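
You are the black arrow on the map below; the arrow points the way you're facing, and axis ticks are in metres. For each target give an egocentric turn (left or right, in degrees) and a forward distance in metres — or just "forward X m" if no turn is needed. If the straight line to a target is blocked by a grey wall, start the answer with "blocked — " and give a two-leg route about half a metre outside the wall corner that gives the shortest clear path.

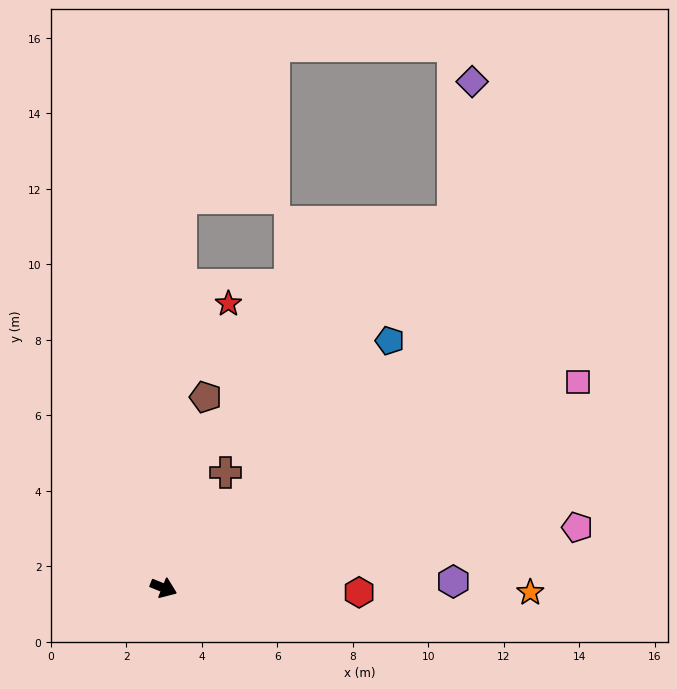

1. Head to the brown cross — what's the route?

turn left 84°, forward 3.5 m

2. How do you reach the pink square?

turn left 48°, forward 12.3 m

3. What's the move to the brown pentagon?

turn left 100°, forward 5.2 m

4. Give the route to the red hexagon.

turn left 21°, forward 5.2 m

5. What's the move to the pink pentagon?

turn left 30°, forward 11.1 m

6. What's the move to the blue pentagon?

turn left 70°, forward 8.9 m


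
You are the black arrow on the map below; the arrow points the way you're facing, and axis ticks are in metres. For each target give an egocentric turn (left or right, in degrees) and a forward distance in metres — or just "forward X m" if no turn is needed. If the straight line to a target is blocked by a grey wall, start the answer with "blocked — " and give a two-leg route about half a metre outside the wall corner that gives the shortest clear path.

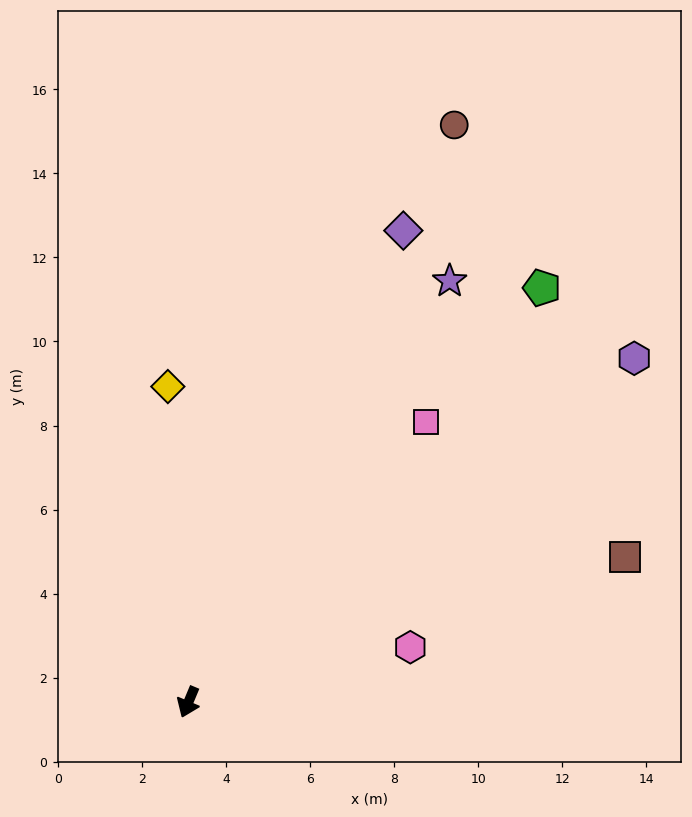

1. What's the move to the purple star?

turn left 171°, forward 11.8 m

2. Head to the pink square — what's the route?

turn left 162°, forward 8.7 m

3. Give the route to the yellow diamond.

turn right 154°, forward 7.5 m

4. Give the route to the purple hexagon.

turn left 150°, forward 13.4 m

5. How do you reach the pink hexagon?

turn left 127°, forward 5.4 m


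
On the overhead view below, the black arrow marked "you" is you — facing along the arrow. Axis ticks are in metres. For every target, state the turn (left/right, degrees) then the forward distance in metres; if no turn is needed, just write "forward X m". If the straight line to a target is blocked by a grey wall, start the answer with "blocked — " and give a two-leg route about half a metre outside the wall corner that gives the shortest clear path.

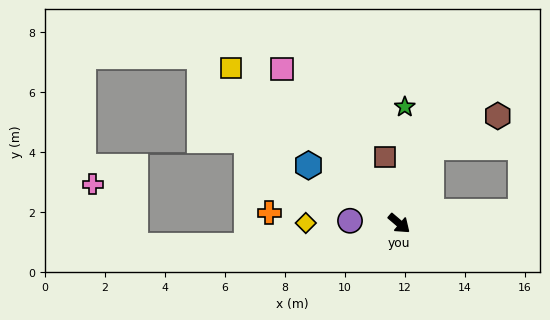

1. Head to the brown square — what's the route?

turn left 142°, forward 2.3 m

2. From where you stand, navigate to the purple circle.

turn right 143°, forward 1.6 m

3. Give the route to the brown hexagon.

blocked — turn left 108°, forward 2.7 m, then turn right 42°, forward 2.5 m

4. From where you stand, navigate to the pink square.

turn left 168°, forward 6.5 m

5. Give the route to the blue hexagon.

turn right 172°, forward 3.6 m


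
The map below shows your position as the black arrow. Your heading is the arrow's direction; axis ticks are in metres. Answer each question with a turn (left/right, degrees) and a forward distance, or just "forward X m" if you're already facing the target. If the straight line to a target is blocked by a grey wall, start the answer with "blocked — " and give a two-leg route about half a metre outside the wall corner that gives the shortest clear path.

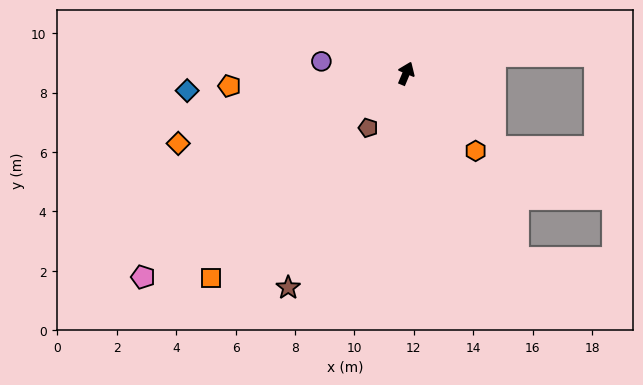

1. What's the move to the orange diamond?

turn left 130°, forward 8.0 m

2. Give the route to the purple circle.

turn left 105°, forward 2.9 m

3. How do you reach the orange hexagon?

turn right 115°, forward 3.5 m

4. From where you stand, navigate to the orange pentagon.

turn left 117°, forward 6.0 m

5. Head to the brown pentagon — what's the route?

turn left 168°, forward 2.2 m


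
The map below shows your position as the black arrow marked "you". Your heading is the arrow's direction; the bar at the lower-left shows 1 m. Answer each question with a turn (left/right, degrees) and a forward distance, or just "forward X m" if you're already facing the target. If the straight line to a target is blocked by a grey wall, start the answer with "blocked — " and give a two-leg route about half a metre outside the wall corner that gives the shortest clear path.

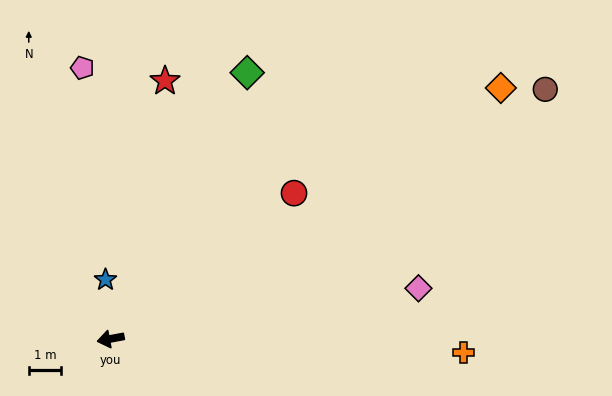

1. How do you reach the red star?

turn right 113°, forward 8.1 m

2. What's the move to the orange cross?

turn left 167°, forward 10.9 m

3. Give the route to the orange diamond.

turn right 158°, forward 14.3 m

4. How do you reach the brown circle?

turn right 161°, forward 15.5 m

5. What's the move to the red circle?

turn right 152°, forward 7.2 m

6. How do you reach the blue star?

turn right 96°, forward 1.8 m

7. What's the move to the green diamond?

turn right 128°, forward 9.2 m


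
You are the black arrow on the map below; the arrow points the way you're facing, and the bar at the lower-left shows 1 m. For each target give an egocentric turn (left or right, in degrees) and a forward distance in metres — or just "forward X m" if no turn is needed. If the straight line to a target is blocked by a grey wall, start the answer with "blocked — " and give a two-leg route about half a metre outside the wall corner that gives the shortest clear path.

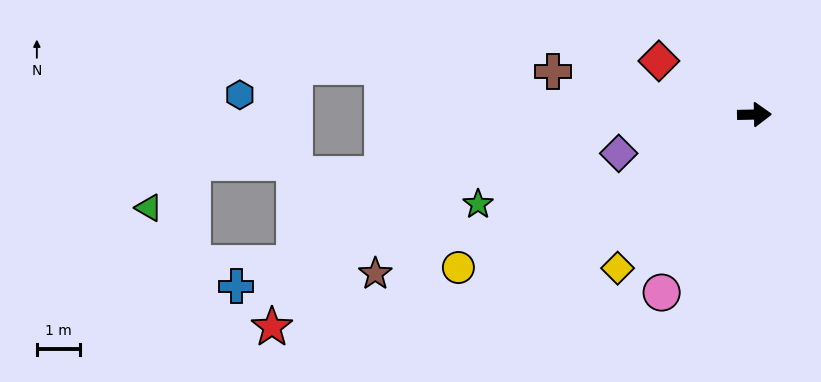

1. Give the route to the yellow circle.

turn right 154°, forward 7.8 m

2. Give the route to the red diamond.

turn left 150°, forward 2.6 m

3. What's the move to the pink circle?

turn right 119°, forward 4.7 m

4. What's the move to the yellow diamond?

turn right 133°, forward 4.8 m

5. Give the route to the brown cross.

turn left 167°, forward 4.8 m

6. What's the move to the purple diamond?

turn right 165°, forward 3.3 m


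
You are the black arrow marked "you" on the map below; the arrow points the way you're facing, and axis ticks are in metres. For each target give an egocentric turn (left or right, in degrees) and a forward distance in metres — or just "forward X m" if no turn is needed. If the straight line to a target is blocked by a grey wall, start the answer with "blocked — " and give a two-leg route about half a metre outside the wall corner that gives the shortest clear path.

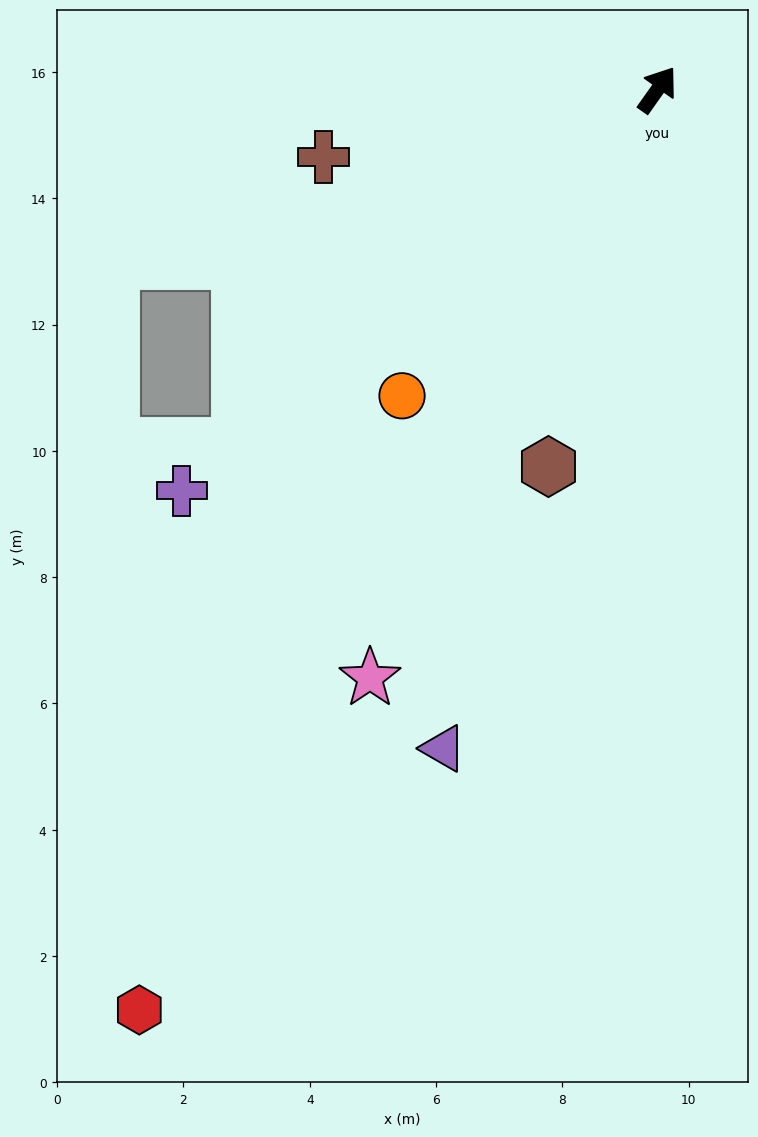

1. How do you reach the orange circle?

turn left 175°, forward 6.3 m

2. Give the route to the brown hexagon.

turn right 161°, forward 6.2 m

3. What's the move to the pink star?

turn right 171°, forward 10.4 m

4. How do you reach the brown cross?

turn left 137°, forward 5.4 m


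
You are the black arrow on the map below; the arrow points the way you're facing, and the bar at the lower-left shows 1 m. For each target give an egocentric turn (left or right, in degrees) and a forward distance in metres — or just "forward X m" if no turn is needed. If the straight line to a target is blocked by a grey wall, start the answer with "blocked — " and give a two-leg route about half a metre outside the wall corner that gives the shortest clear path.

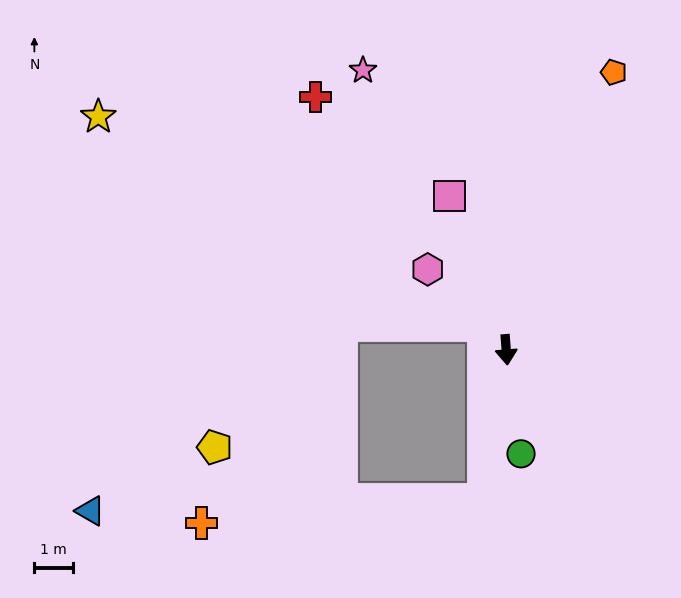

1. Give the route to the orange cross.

blocked — turn right 13°, forward 3.9 m, then turn right 77°, forward 7.3 m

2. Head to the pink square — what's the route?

turn right 164°, forward 4.2 m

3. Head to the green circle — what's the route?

turn left 4°, forward 2.7 m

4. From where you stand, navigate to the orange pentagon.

turn left 154°, forward 7.7 m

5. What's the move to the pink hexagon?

turn right 140°, forward 2.9 m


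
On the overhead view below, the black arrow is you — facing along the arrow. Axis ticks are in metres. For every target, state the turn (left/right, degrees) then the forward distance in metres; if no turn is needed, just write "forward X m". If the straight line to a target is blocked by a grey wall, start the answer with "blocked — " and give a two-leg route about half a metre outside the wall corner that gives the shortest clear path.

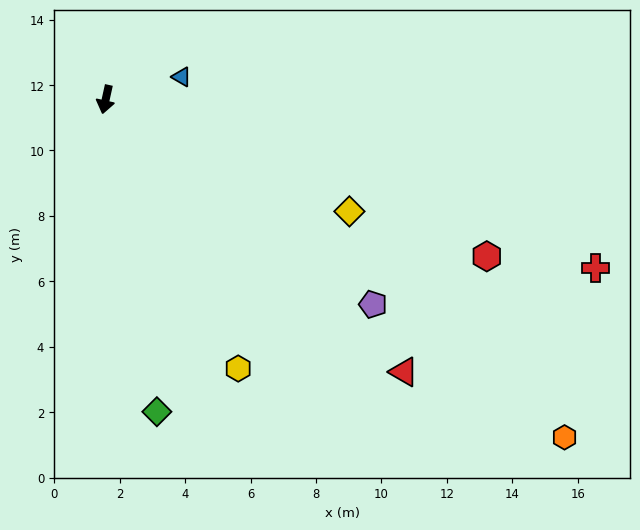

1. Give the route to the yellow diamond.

turn left 78°, forward 8.2 m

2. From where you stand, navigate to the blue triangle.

turn left 119°, forward 2.4 m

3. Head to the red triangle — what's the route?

turn left 60°, forward 12.3 m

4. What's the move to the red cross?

turn left 83°, forward 15.8 m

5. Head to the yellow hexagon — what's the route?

turn left 39°, forward 9.2 m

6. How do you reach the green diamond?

turn left 22°, forward 9.7 m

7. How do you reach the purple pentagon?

turn left 65°, forward 10.3 m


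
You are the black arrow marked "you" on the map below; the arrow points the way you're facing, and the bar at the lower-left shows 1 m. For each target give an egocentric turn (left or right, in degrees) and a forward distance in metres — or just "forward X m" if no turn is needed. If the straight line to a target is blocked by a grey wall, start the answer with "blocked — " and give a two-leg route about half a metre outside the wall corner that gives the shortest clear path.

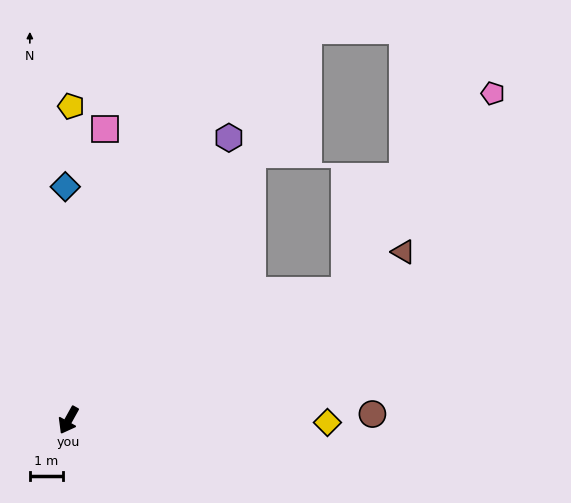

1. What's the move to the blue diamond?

turn right 150°, forward 7.1 m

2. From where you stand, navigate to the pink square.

turn right 158°, forward 8.9 m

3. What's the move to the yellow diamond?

turn left 119°, forward 7.9 m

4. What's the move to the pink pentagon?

blocked — turn left 144°, forward 9.2 m, then turn left 28°, forward 7.5 m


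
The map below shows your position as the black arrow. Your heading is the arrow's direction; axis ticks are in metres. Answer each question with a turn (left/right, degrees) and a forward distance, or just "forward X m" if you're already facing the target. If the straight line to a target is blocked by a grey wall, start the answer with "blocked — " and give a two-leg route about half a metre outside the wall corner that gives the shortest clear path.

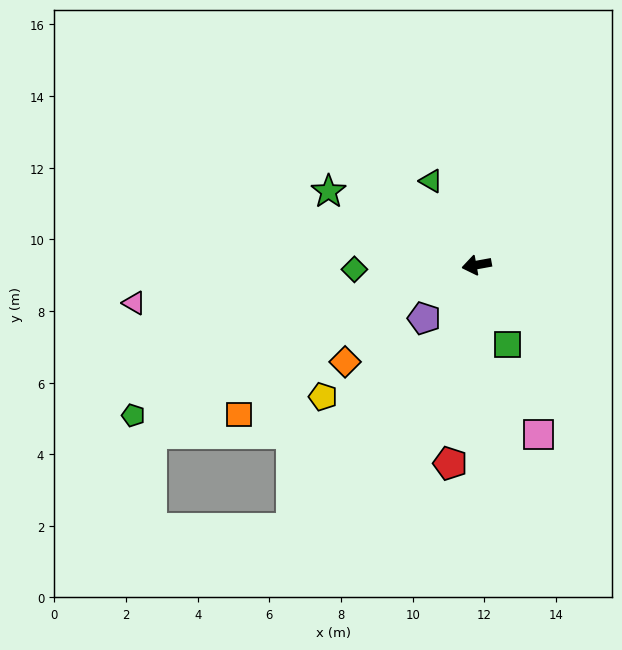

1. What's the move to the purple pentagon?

turn left 35°, forward 2.1 m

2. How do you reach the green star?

turn right 37°, forward 4.6 m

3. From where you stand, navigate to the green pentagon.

turn left 13°, forward 10.5 m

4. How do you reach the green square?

turn left 101°, forward 2.4 m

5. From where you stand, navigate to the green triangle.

turn right 72°, forward 2.7 m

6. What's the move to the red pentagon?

turn left 72°, forward 5.6 m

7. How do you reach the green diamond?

turn right 8°, forward 3.4 m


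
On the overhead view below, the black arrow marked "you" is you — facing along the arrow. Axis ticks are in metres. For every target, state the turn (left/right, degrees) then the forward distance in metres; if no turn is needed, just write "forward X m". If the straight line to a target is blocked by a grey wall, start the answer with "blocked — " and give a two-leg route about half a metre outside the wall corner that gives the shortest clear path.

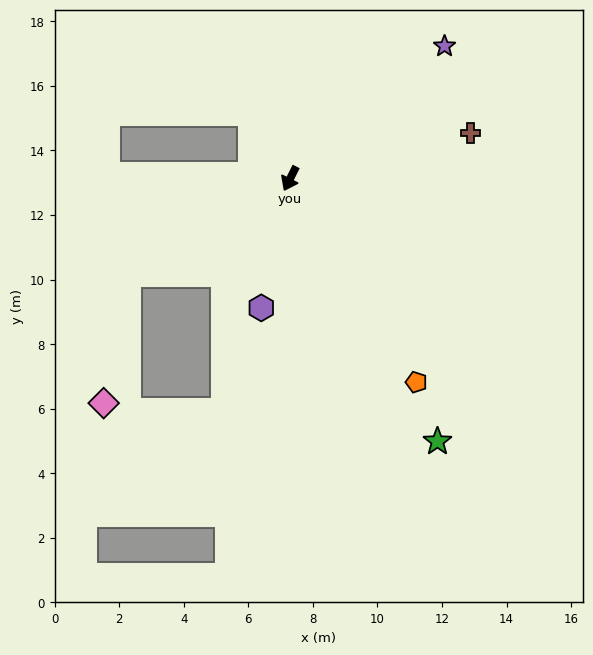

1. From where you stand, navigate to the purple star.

turn left 157°, forward 6.3 m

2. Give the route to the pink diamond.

blocked — turn right 33°, forward 5.8 m, then turn left 49°, forward 4.1 m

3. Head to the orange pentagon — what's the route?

turn left 58°, forward 7.4 m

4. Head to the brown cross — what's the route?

turn left 131°, forward 5.8 m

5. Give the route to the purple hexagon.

turn left 14°, forward 4.1 m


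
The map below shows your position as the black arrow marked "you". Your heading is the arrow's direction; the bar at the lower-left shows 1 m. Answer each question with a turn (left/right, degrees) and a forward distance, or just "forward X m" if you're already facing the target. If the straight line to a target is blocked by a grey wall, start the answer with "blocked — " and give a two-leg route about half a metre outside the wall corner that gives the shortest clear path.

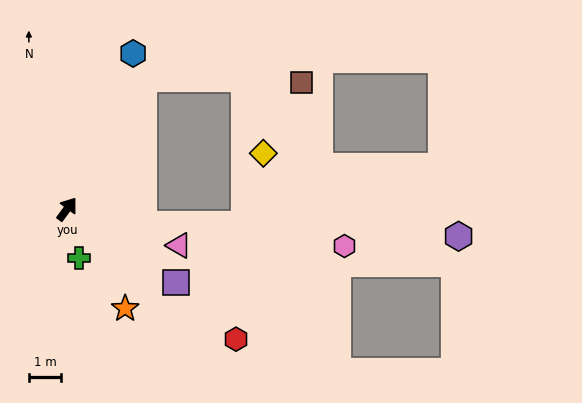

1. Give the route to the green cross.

turn right 130°, forward 1.6 m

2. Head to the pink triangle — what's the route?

turn right 72°, forward 3.6 m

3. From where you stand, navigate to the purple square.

turn right 87°, forward 4.0 m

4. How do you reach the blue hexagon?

turn left 13°, forward 5.2 m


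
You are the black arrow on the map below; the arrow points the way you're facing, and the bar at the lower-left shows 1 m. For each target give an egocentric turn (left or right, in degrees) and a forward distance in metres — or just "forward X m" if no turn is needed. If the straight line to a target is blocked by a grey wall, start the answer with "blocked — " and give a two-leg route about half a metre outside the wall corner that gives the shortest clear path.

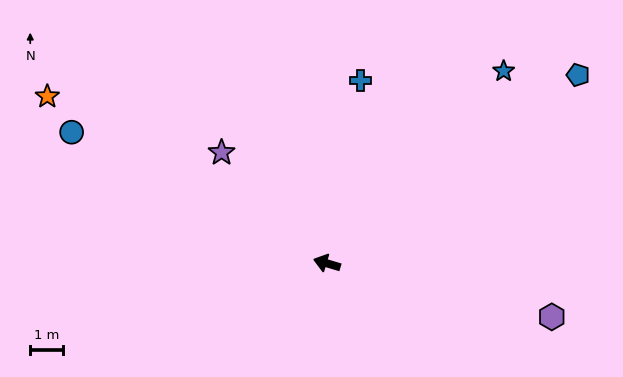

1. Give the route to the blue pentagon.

turn right 127°, forward 9.6 m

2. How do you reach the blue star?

turn right 116°, forward 8.0 m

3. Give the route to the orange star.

turn right 14°, forward 9.9 m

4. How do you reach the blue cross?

turn right 84°, forward 5.7 m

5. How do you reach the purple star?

turn right 30°, forward 4.7 m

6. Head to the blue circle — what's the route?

turn right 11°, forward 8.7 m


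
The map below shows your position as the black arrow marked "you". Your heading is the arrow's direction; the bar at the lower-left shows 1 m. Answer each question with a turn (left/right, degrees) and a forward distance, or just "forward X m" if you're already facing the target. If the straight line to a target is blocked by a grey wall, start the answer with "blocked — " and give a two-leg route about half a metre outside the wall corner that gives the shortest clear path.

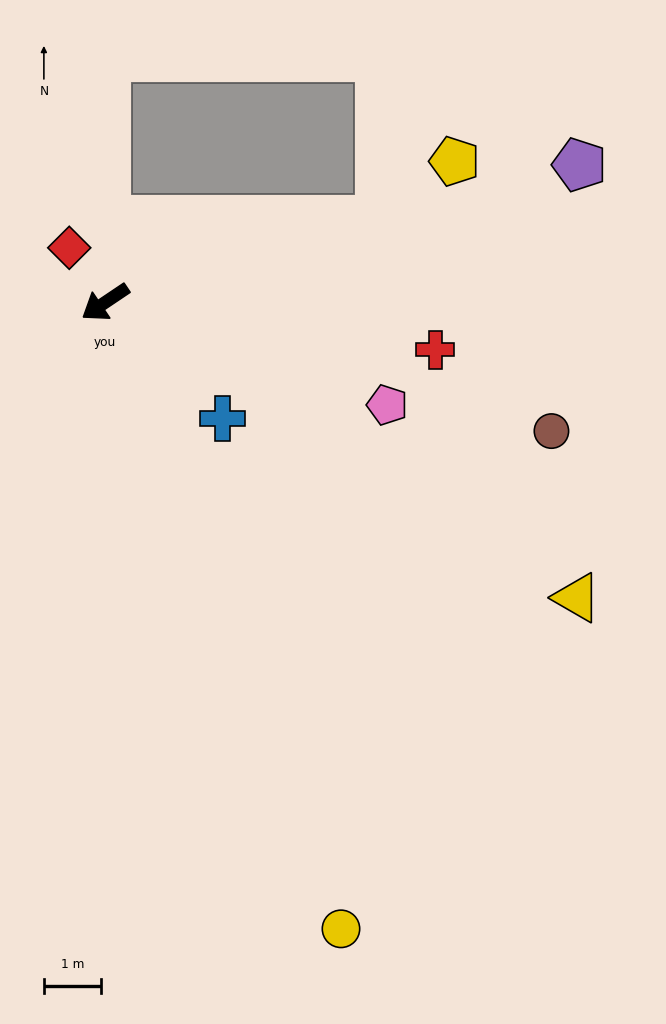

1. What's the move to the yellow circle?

turn left 77°, forward 11.8 m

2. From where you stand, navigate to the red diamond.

turn right 91°, forward 1.1 m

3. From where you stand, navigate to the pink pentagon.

turn left 126°, forward 5.3 m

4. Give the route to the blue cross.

turn left 101°, forward 2.9 m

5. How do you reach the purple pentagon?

turn left 162°, forward 8.7 m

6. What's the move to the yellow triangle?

turn left 114°, forward 9.8 m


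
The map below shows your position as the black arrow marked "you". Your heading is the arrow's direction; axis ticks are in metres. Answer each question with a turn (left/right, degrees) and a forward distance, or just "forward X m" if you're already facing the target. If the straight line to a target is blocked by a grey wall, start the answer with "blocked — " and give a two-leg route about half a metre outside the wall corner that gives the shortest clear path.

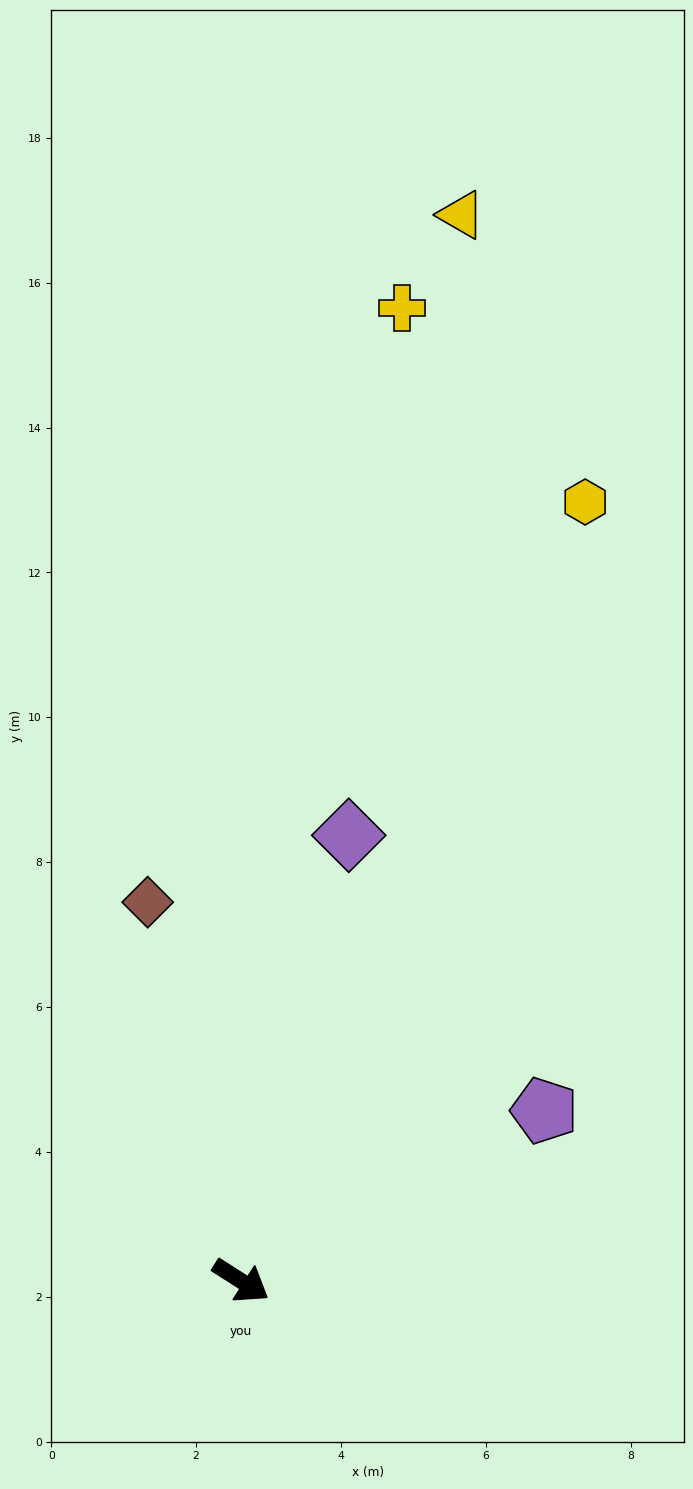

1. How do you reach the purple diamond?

turn left 109°, forward 6.3 m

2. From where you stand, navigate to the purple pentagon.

turn left 62°, forward 4.8 m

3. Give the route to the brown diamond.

turn left 136°, forward 5.4 m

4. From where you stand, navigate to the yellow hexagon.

turn left 99°, forward 11.8 m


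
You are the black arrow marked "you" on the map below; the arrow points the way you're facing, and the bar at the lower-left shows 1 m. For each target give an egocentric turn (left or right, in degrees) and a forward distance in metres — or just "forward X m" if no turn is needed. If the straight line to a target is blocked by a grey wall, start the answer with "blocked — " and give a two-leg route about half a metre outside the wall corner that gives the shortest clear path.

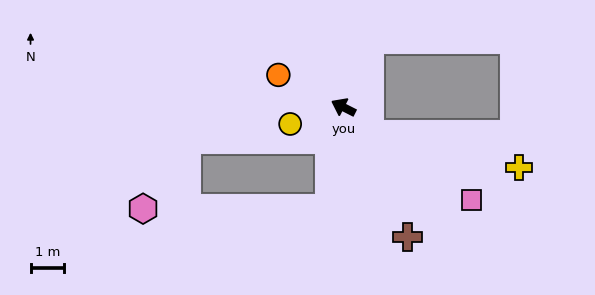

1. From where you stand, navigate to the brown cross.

turn left 143°, forward 4.3 m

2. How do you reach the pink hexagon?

blocked — turn left 109°, forward 3.0 m, then turn right 82°, forward 5.6 m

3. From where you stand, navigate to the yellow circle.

turn left 44°, forward 1.7 m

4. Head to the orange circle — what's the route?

forward 2.2 m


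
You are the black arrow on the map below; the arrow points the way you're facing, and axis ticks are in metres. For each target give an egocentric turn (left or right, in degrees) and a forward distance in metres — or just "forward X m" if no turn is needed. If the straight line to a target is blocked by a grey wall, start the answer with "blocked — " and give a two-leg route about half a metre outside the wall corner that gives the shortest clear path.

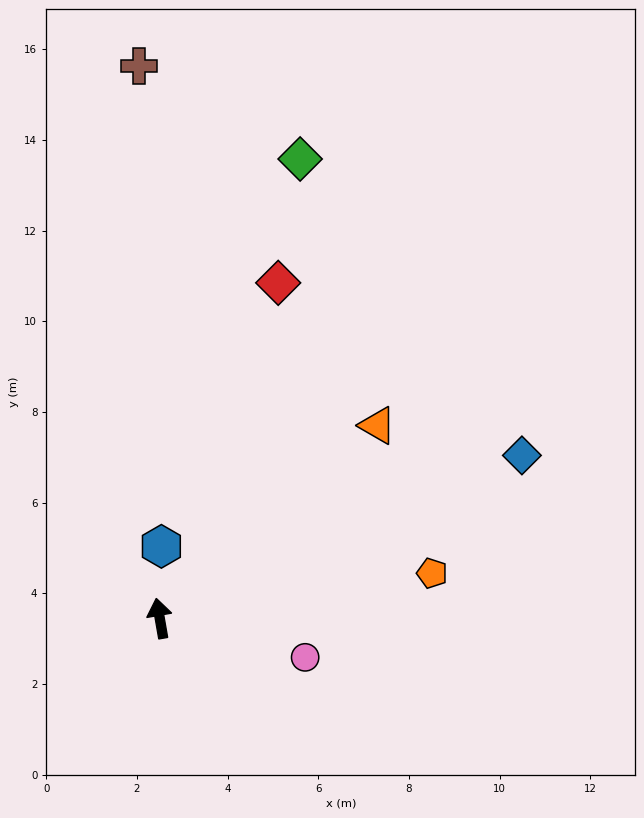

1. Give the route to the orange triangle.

turn right 58°, forward 6.4 m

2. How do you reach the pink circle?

turn right 115°, forward 3.3 m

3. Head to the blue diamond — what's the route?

turn right 76°, forward 8.8 m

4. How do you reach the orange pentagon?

turn right 90°, forward 6.1 m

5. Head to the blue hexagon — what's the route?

turn right 11°, forward 1.6 m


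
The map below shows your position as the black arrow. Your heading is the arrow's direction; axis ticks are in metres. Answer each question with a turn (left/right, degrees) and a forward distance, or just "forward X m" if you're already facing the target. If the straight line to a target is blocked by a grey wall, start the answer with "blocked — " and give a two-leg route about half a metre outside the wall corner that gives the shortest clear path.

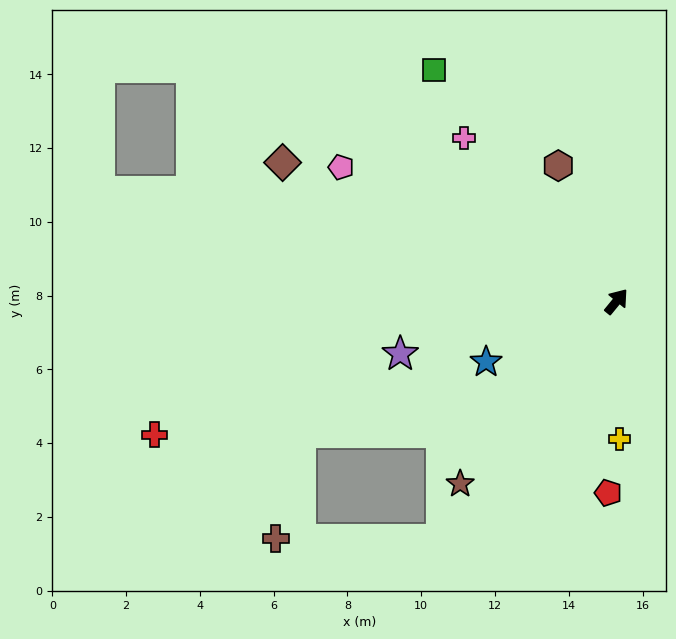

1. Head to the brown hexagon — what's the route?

turn left 63°, forward 4.0 m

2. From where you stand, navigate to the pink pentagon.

turn left 103°, forward 8.3 m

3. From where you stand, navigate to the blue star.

turn left 154°, forward 3.9 m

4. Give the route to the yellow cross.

turn right 139°, forward 3.7 m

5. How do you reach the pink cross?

turn left 82°, forward 6.1 m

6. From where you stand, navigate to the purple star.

turn left 143°, forward 6.0 m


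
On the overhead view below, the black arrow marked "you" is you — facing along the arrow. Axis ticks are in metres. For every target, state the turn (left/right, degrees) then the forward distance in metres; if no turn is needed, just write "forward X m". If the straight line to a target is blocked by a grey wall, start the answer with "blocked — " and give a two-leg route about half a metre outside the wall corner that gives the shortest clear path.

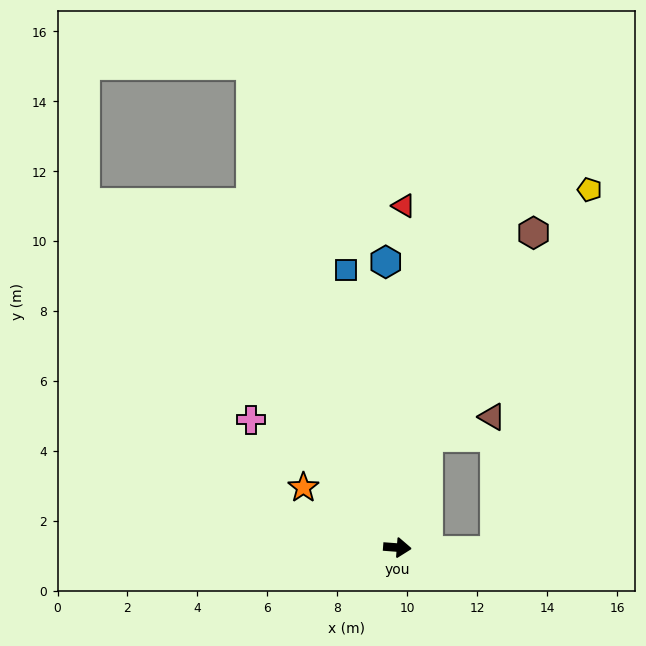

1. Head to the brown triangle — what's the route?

blocked — turn left 79°, forward 3.3 m, then turn right 57°, forward 1.9 m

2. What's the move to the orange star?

turn left 152°, forward 3.2 m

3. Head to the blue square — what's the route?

turn left 105°, forward 8.1 m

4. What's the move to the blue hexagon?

turn left 97°, forward 8.2 m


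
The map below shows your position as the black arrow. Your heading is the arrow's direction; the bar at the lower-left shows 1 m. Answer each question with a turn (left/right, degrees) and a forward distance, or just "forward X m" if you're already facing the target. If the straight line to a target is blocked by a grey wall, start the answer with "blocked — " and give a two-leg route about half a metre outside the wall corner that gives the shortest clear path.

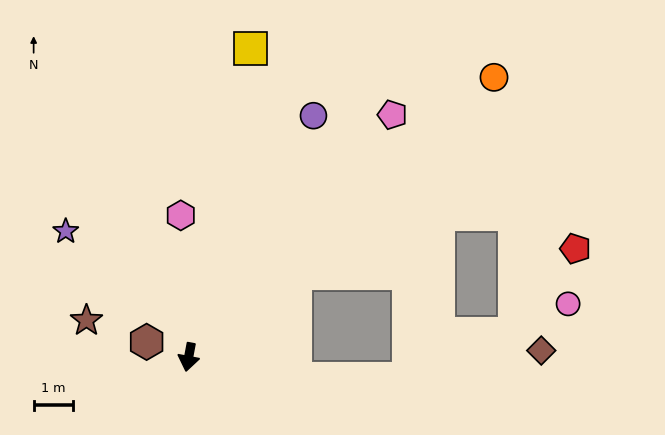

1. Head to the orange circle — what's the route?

turn left 143°, forward 10.6 m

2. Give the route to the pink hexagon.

turn right 166°, forward 3.6 m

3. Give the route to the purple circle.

turn left 163°, forward 7.0 m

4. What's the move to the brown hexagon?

turn right 99°, forward 1.1 m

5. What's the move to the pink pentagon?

turn left 151°, forward 8.1 m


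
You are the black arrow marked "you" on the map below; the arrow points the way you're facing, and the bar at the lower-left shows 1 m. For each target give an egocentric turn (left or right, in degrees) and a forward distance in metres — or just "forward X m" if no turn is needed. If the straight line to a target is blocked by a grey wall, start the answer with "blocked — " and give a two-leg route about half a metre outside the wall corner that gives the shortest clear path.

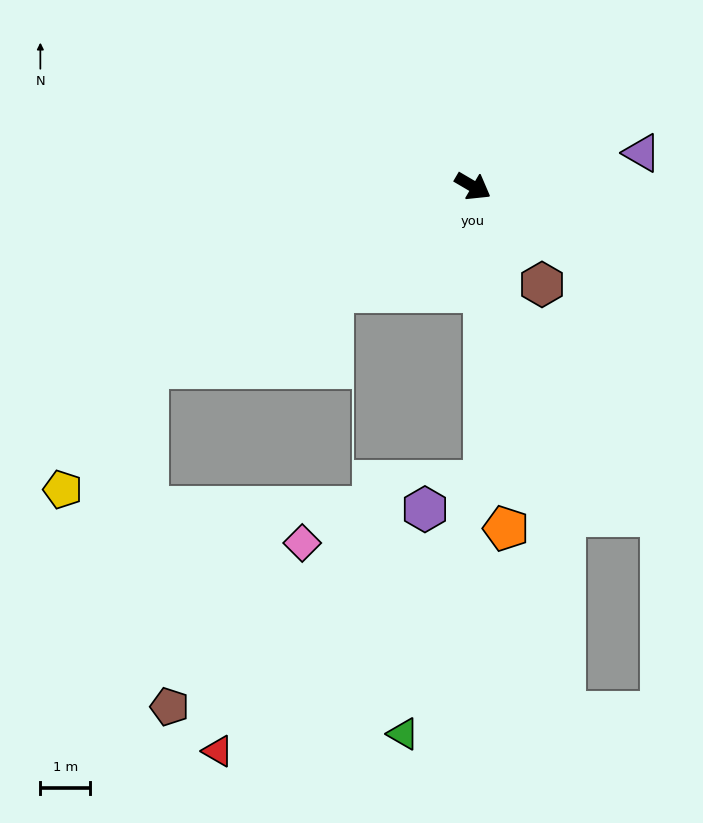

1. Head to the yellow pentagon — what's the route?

blocked — turn right 121°, forward 7.5 m, then turn left 27°, forward 3.0 m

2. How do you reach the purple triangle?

turn left 42°, forward 3.5 m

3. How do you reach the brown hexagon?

turn right 24°, forward 2.4 m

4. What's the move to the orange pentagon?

turn right 54°, forward 6.9 m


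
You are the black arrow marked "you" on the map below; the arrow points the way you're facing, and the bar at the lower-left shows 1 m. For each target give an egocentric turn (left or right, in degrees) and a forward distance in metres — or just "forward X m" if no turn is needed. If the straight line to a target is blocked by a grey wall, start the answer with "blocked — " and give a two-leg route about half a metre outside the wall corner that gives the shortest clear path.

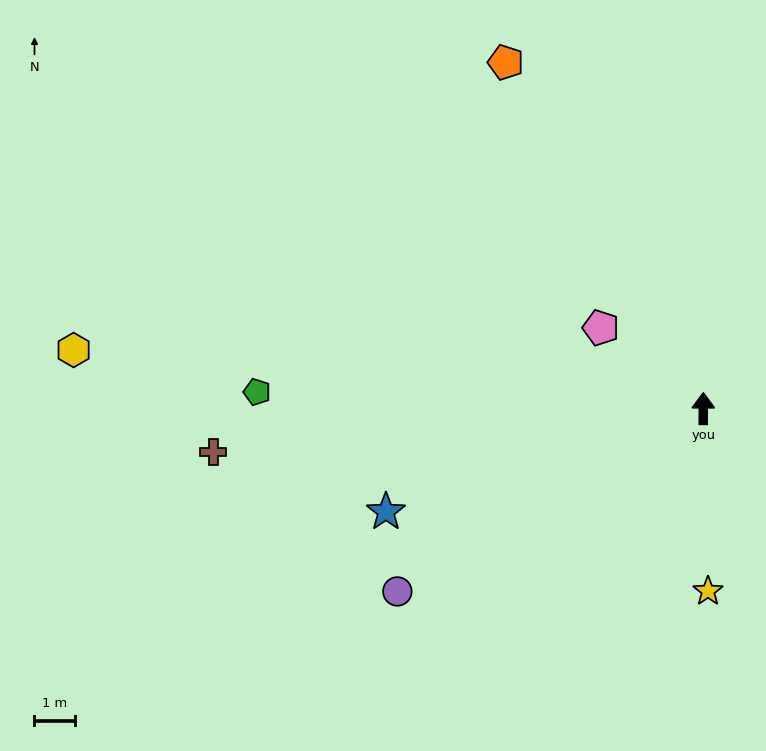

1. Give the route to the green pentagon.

turn left 88°, forward 11.1 m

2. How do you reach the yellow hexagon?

turn left 85°, forward 15.8 m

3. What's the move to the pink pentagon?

turn left 52°, forward 3.3 m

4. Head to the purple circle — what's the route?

turn left 121°, forward 8.9 m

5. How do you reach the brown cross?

turn left 95°, forward 12.3 m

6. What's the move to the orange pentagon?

turn left 30°, forward 9.9 m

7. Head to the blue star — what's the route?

turn left 108°, forward 8.3 m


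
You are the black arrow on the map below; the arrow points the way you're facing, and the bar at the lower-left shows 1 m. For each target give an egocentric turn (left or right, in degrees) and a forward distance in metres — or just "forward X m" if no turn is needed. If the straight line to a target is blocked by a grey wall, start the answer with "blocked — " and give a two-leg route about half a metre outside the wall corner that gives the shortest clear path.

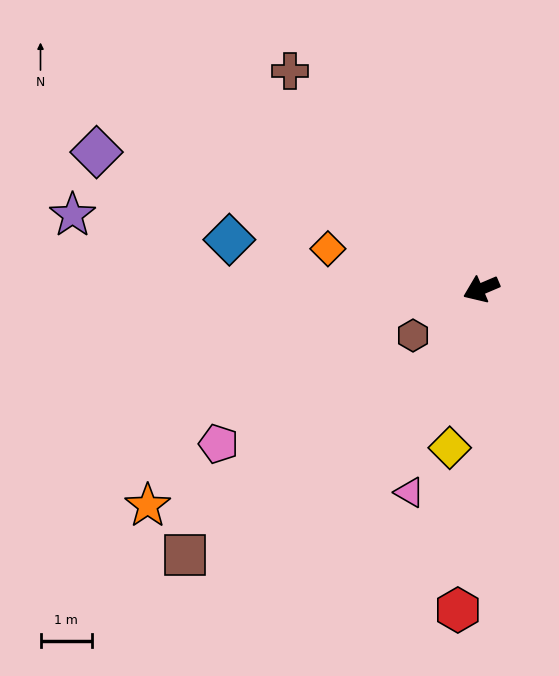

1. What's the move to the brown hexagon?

turn left 11°, forward 1.6 m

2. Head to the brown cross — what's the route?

turn right 72°, forward 5.7 m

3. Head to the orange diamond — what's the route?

turn right 38°, forward 3.1 m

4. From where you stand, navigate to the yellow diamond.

turn left 56°, forward 3.2 m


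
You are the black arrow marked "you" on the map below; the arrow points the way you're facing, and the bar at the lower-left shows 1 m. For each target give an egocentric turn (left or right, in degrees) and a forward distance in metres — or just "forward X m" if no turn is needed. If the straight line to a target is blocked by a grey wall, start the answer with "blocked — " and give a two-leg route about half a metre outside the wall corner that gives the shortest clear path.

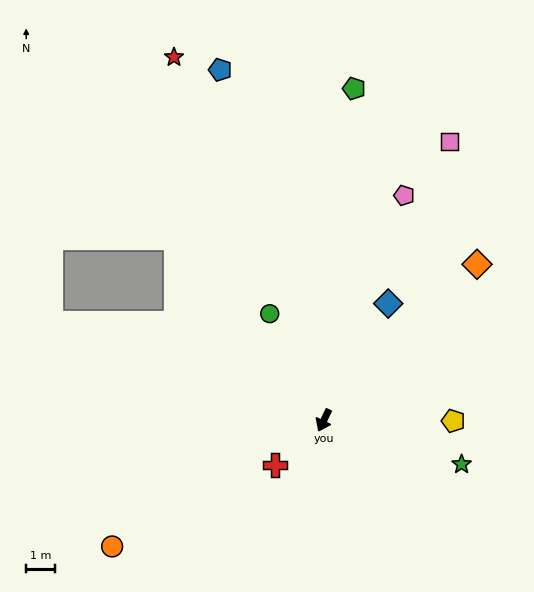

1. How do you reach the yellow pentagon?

turn left 115°, forward 4.5 m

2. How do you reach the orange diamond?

turn left 161°, forward 7.6 m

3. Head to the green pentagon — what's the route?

turn right 160°, forward 11.6 m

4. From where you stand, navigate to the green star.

turn left 98°, forward 5.0 m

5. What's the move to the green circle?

turn right 127°, forward 4.2 m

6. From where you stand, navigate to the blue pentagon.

turn right 138°, forward 12.7 m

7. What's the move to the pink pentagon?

turn right 174°, forward 8.3 m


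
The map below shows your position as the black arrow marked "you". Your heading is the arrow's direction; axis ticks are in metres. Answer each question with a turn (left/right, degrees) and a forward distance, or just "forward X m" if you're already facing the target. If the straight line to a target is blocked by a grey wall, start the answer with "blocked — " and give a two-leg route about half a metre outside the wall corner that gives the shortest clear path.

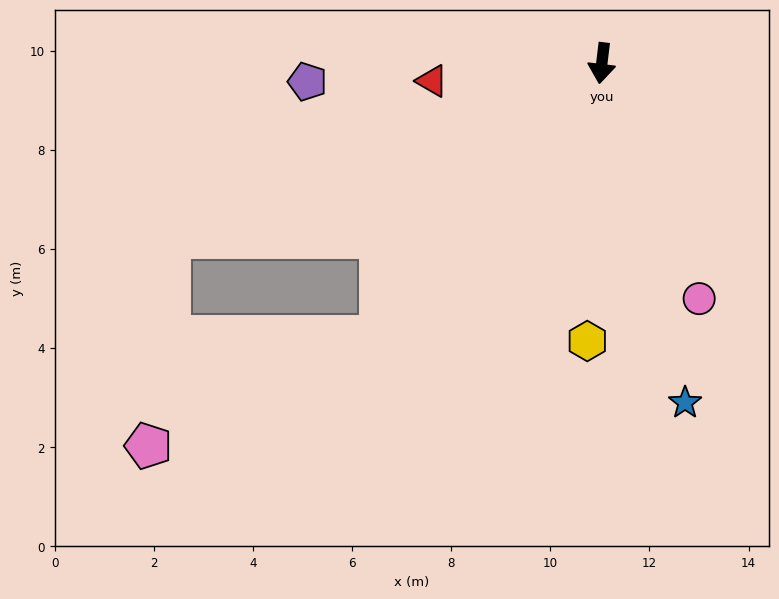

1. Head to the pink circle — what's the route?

turn left 29°, forward 5.1 m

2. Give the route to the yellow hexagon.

turn left 4°, forward 5.6 m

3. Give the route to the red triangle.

turn right 77°, forward 3.4 m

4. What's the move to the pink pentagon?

blocked — turn right 32°, forward 7.1 m, then turn right 26°, forward 5.2 m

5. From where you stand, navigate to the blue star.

turn left 21°, forward 7.1 m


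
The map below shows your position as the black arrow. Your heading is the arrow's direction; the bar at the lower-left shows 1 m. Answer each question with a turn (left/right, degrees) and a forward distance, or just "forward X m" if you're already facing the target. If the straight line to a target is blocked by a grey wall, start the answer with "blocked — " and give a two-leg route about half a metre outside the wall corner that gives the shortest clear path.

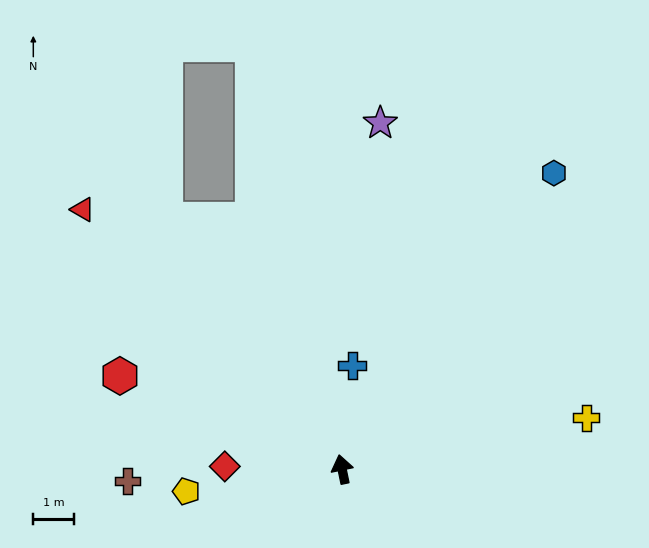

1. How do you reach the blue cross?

turn right 17°, forward 2.6 m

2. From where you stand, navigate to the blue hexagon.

turn right 47°, forward 9.0 m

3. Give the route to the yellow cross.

turn right 90°, forward 6.1 m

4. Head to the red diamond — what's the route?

turn left 77°, forward 2.9 m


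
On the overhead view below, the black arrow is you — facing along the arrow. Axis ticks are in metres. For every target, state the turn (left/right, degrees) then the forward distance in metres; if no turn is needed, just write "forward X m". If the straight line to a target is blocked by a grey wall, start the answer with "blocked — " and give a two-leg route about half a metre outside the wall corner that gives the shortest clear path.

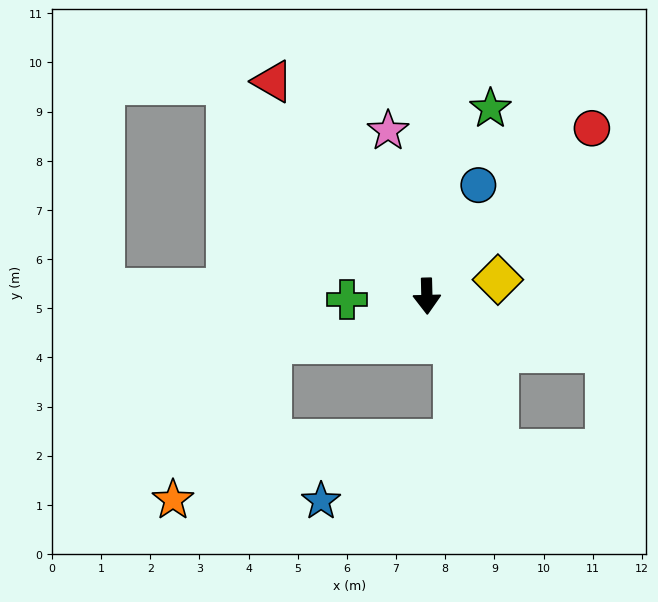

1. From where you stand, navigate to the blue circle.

turn left 154°, forward 2.5 m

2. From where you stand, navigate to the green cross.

turn right 89°, forward 1.6 m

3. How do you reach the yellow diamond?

turn left 102°, forward 1.5 m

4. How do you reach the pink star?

turn right 168°, forward 3.5 m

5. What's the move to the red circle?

turn left 134°, forward 4.8 m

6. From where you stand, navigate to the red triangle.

turn right 146°, forward 5.4 m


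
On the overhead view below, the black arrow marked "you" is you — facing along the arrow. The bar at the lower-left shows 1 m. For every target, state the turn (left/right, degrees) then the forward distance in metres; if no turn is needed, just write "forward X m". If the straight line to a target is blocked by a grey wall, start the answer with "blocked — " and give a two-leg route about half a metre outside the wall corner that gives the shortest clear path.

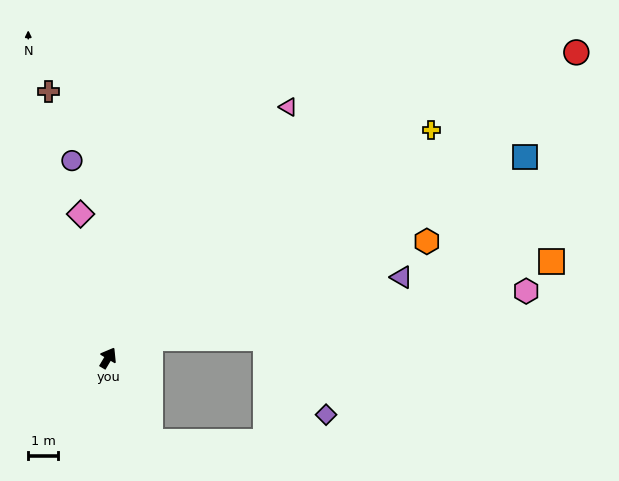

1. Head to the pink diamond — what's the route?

turn left 42°, forward 4.9 m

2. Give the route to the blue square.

turn right 34°, forward 15.4 m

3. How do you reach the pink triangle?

turn right 5°, forward 10.3 m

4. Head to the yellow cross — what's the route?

turn right 24°, forward 13.2 m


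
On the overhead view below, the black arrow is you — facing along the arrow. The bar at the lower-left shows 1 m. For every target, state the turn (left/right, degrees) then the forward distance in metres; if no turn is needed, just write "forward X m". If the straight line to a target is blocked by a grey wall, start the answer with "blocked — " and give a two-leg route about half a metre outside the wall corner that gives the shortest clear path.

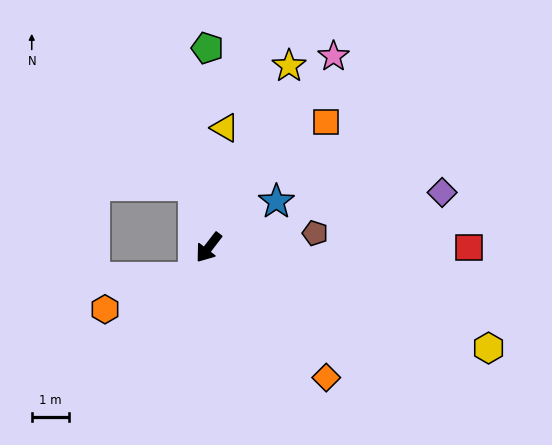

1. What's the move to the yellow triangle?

turn right 150°, forward 3.2 m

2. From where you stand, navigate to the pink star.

turn right 176°, forward 6.1 m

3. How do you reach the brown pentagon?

turn left 135°, forward 2.9 m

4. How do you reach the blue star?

turn left 162°, forward 2.2 m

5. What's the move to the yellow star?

turn right 166°, forward 5.3 m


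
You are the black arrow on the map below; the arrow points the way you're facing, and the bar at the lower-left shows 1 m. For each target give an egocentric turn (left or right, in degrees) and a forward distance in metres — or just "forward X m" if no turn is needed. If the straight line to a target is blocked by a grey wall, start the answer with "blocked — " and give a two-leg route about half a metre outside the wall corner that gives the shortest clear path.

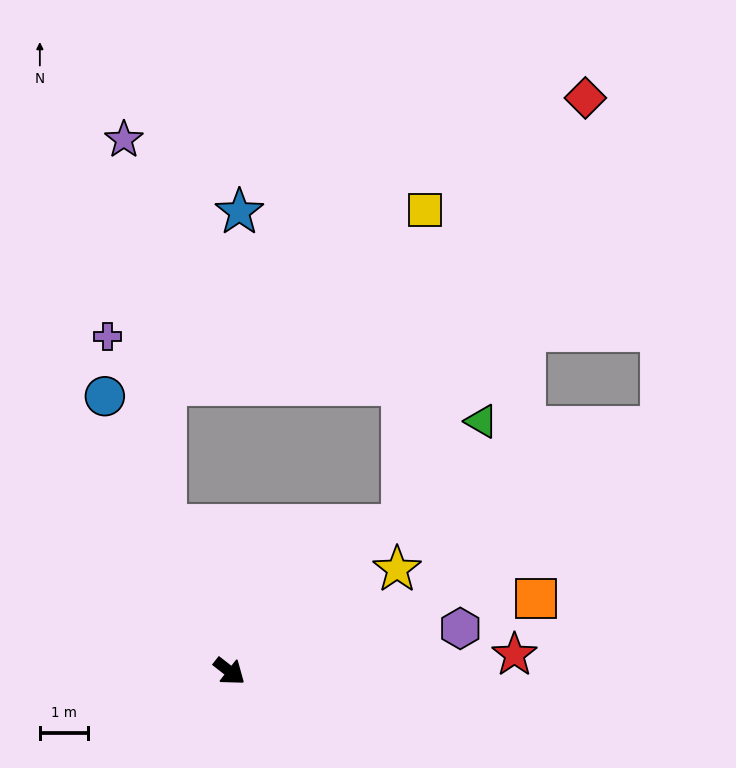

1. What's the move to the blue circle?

turn left 152°, forward 6.2 m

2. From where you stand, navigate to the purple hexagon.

turn left 49°, forward 4.8 m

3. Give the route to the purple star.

blocked — turn left 151°, forward 3.3 m, then turn right 17°, forward 8.0 m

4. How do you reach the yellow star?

turn left 69°, forward 4.1 m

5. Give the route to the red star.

turn left 41°, forward 5.9 m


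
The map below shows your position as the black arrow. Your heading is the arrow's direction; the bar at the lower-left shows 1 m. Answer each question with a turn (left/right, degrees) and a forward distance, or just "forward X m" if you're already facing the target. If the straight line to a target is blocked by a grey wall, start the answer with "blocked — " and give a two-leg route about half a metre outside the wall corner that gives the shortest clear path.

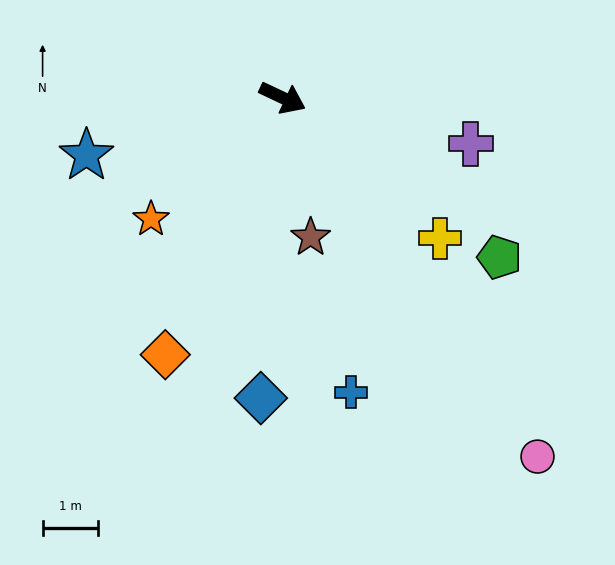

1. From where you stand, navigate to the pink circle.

turn right 29°, forward 8.0 m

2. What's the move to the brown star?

turn right 53°, forward 2.6 m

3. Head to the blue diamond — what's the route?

turn right 69°, forward 5.5 m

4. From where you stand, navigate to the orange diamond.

turn right 89°, forward 5.1 m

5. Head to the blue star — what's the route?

turn right 138°, forward 3.7 m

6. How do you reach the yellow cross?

turn right 16°, forward 3.8 m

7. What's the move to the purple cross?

turn left 12°, forward 3.5 m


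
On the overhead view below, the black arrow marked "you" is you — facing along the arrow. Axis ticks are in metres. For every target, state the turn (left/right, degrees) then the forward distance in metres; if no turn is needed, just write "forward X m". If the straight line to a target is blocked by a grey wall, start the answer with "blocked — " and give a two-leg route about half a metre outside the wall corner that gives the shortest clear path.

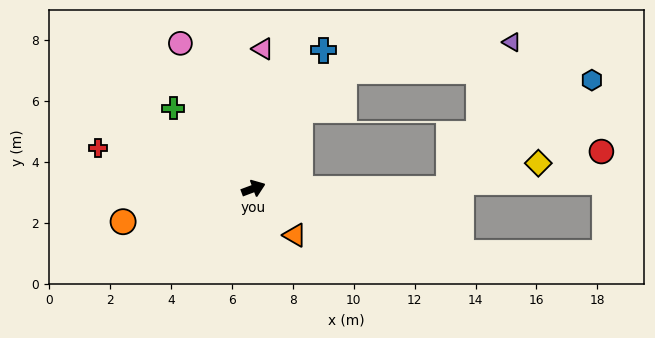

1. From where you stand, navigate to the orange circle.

turn left 174°, forward 4.4 m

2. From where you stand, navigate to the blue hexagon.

blocked — turn right 21°, forward 6.4 m, then turn left 38°, forward 5.9 m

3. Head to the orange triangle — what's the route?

turn right 69°, forward 2.0 m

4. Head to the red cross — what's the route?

turn left 145°, forward 5.3 m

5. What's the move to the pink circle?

turn left 96°, forward 5.3 m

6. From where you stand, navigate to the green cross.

turn left 114°, forward 3.7 m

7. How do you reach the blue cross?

turn left 43°, forward 5.1 m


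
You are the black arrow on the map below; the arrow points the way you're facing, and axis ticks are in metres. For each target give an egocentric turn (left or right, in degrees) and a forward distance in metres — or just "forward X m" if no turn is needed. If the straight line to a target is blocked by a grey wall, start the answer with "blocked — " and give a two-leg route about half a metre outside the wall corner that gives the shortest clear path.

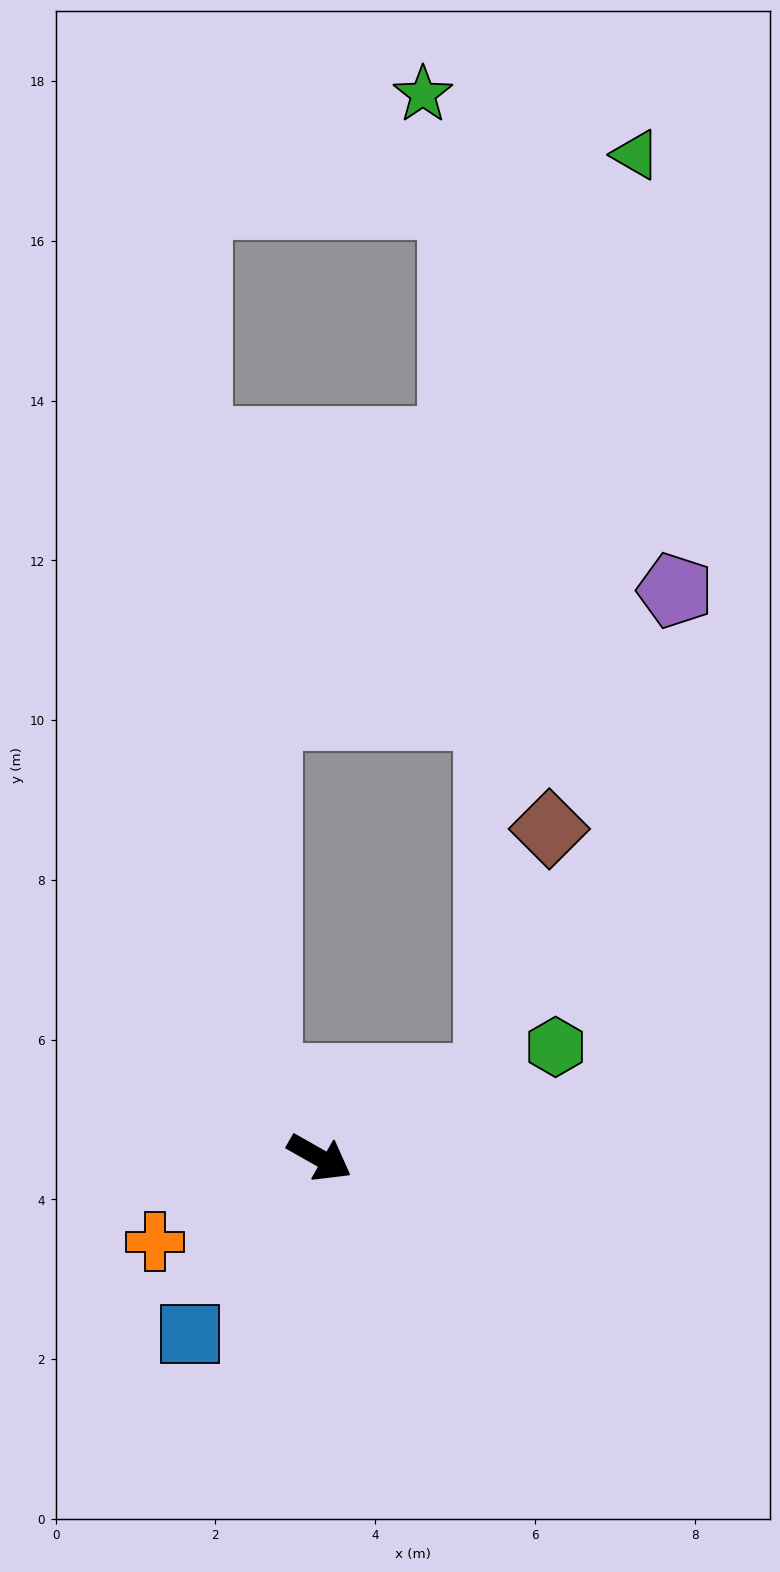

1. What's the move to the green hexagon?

turn left 55°, forward 3.3 m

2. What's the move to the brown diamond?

blocked — turn left 55°, forward 2.3 m, then turn left 51°, forward 3.2 m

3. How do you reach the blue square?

turn right 97°, forward 2.7 m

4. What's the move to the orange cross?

turn right 123°, forward 2.3 m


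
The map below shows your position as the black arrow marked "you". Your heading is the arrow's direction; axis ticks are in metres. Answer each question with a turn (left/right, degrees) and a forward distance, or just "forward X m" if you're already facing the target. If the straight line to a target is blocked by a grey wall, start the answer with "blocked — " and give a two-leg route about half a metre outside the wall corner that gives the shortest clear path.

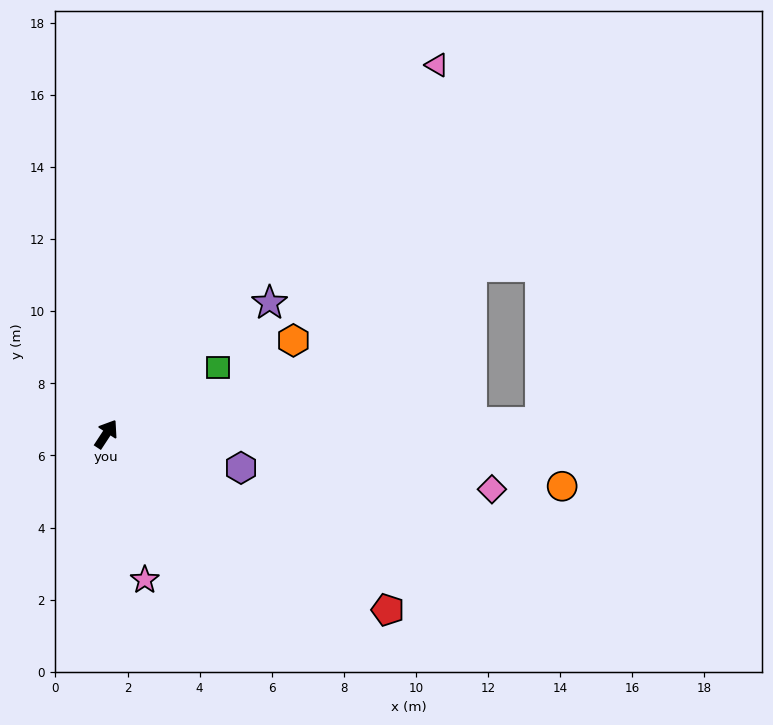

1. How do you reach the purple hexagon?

turn right 71°, forward 3.9 m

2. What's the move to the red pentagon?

turn right 89°, forward 9.2 m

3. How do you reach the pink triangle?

turn right 9°, forward 13.7 m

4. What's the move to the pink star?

turn right 132°, forward 4.2 m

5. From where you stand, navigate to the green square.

turn right 26°, forward 3.6 m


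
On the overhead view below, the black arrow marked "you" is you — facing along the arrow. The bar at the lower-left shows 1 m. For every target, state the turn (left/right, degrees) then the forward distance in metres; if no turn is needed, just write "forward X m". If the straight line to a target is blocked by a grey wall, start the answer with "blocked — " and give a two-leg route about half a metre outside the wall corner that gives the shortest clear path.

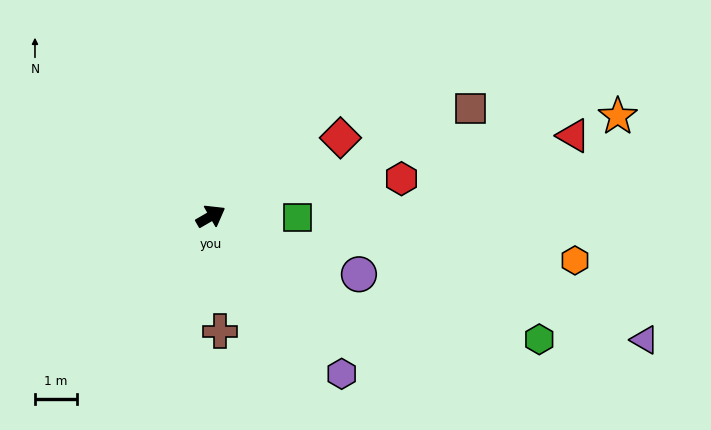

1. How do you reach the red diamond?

forward 3.6 m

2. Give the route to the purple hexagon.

turn right 80°, forward 4.9 m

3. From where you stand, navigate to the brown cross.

turn right 116°, forward 2.7 m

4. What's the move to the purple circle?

turn right 51°, forward 3.8 m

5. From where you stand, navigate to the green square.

turn right 31°, forward 2.1 m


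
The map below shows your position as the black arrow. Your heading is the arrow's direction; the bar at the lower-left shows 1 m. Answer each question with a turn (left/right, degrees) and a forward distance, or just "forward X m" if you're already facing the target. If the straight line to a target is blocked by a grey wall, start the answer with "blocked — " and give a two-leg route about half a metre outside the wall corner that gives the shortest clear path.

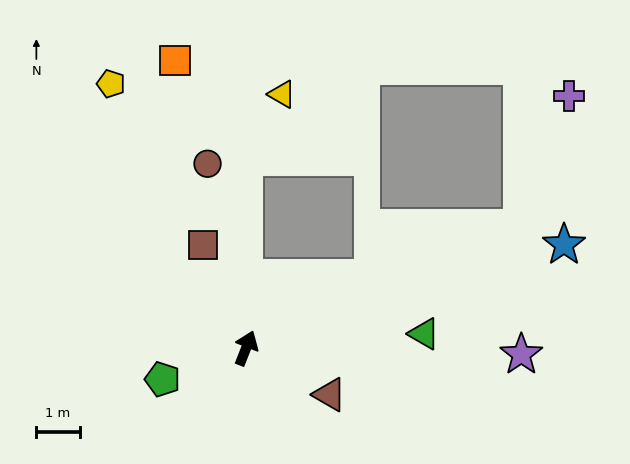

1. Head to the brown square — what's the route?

turn left 44°, forward 2.6 m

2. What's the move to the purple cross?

blocked — turn right 45°, forward 7.0 m, then turn left 47°, forward 3.2 m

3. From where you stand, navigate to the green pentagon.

turn left 132°, forward 2.1 m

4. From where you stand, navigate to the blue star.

turn right 51°, forward 7.7 m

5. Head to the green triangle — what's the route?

turn right 64°, forward 4.1 m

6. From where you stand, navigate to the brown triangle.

turn right 98°, forward 2.2 m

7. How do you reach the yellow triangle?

blocked — turn left 22°, forward 4.4 m, then turn right 31°, forward 1.7 m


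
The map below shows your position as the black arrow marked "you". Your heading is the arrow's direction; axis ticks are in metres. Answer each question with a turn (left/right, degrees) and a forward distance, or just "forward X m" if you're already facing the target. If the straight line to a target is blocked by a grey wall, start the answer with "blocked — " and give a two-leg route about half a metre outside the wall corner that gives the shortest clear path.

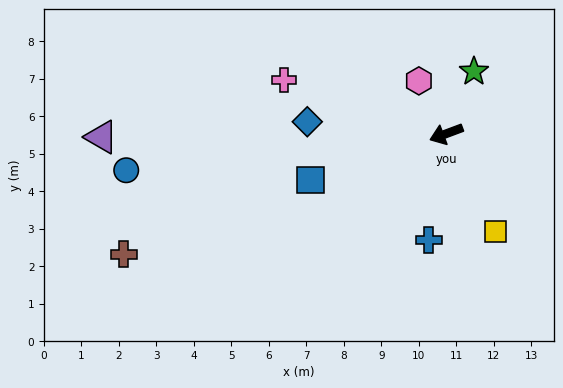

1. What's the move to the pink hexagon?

turn right 83°, forward 1.6 m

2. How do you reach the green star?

turn right 134°, forward 1.8 m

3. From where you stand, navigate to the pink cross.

turn right 39°, forward 4.5 m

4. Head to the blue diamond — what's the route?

turn right 25°, forward 3.7 m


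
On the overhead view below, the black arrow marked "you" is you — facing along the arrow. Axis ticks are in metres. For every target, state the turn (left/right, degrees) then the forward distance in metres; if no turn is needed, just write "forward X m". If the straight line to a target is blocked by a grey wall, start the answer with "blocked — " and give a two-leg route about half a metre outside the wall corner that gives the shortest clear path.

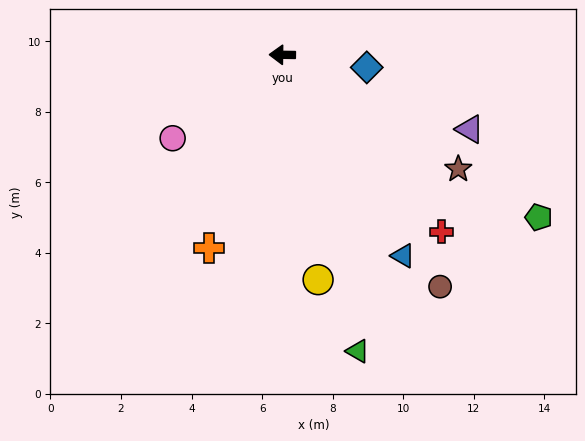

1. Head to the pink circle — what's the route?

turn left 38°, forward 3.9 m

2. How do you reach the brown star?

turn left 148°, forward 5.9 m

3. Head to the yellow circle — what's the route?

turn left 100°, forward 6.5 m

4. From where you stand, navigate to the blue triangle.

turn left 122°, forward 6.6 m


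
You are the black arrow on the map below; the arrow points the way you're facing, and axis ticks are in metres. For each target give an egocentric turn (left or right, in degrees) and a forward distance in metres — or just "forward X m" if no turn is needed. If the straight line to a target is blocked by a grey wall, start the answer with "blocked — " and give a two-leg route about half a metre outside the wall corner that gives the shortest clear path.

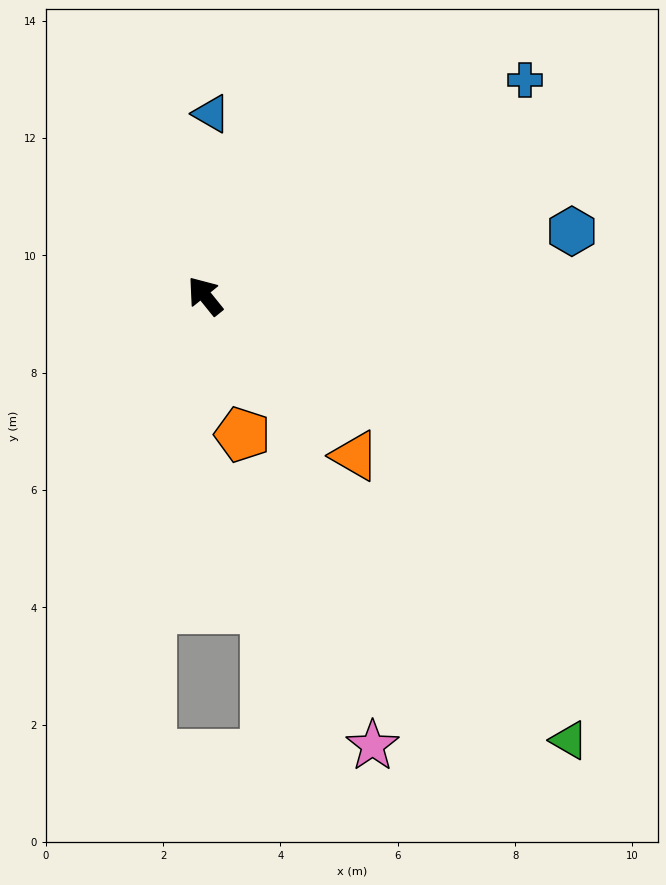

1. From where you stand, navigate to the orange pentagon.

turn left 156°, forward 2.4 m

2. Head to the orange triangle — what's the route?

turn right 176°, forward 3.7 m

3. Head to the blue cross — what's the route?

turn right 95°, forward 6.6 m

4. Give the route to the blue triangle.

turn right 41°, forward 3.1 m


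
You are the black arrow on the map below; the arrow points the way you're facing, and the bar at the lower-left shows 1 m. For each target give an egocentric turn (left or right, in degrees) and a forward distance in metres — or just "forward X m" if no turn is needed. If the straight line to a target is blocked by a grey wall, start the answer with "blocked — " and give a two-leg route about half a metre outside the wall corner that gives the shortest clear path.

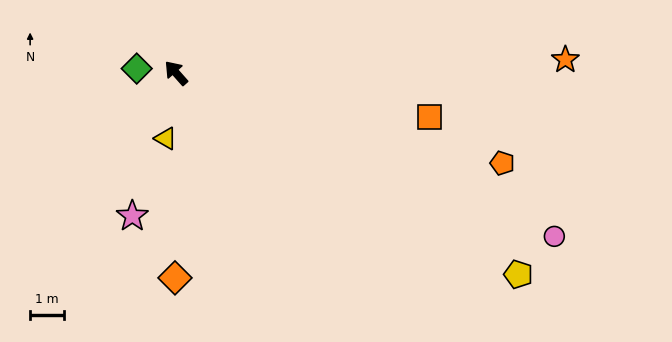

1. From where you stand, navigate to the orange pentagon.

turn right 147°, forward 10.0 m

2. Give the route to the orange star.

turn right 130°, forward 11.5 m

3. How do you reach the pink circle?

turn right 155°, forward 12.2 m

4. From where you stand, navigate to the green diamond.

turn left 42°, forward 1.2 m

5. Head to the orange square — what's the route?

turn right 141°, forward 7.6 m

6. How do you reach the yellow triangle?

turn left 129°, forward 2.0 m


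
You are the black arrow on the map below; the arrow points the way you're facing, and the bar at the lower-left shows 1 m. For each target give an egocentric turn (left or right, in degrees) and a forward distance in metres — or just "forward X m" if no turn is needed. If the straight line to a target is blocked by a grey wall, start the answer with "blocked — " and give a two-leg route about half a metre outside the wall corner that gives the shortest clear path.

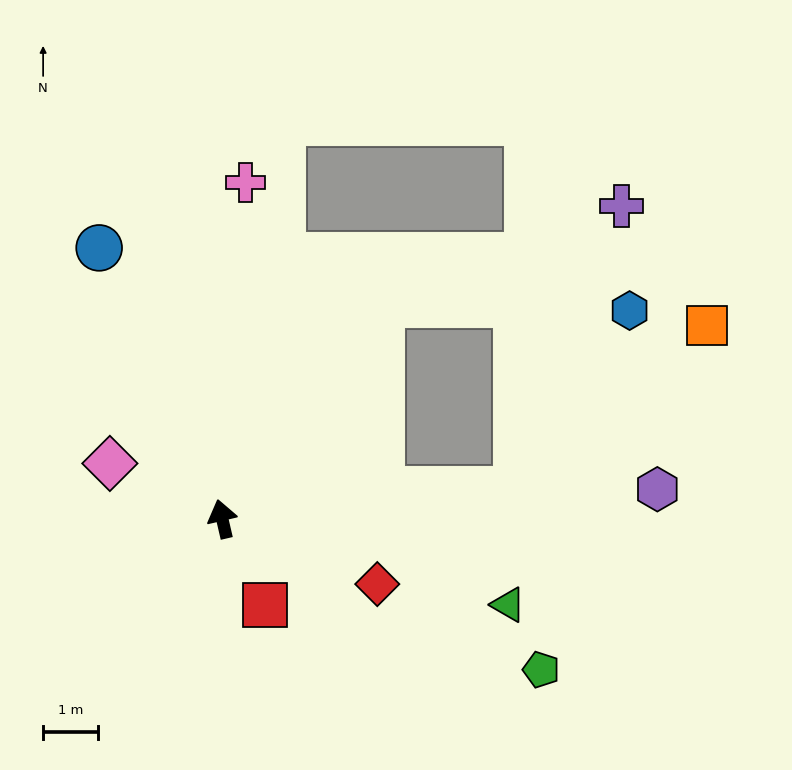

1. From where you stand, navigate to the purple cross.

blocked — turn right 97°, forward 5.4 m, then turn left 64°, forward 5.6 m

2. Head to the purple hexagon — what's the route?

turn right 99°, forward 8.0 m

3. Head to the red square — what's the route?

turn right 167°, forward 1.8 m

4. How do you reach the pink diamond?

turn left 51°, forward 2.3 m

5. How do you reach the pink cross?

turn right 17°, forward 6.2 m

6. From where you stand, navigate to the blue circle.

turn left 11°, forward 5.5 m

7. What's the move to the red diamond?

turn right 126°, forward 3.1 m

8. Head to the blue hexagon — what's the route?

blocked — turn right 97°, forward 5.4 m, then turn left 52°, forward 3.9 m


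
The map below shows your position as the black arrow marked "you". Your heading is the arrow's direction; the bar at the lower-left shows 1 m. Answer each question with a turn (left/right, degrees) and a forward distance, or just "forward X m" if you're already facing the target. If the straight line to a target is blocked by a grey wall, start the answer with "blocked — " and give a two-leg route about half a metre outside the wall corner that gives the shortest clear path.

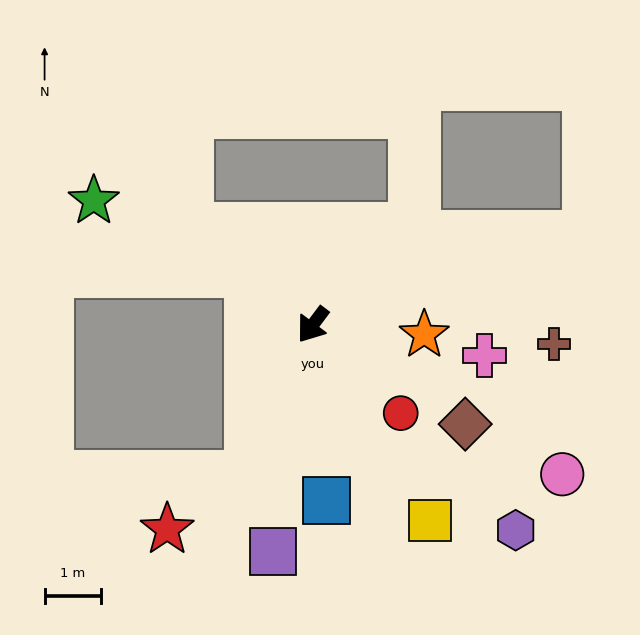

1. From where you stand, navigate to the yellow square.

turn left 68°, forward 4.0 m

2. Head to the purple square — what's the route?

turn left 27°, forward 4.0 m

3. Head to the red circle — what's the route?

turn left 82°, forward 2.2 m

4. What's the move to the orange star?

turn left 122°, forward 2.0 m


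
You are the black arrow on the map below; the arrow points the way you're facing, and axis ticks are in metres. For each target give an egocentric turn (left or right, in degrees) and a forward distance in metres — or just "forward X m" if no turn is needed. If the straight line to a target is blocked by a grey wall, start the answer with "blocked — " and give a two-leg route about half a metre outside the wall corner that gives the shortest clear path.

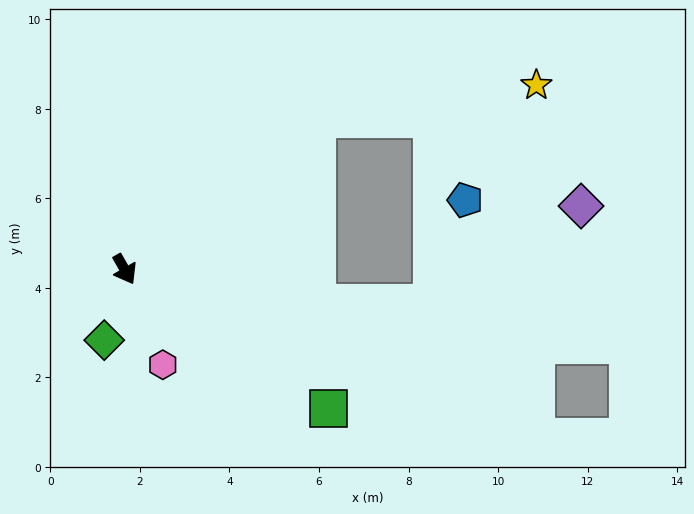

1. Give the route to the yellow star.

blocked — turn left 98°, forward 5.5 m, then turn right 29°, forward 5.0 m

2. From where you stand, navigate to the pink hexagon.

turn right 8°, forward 2.3 m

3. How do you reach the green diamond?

turn right 46°, forward 1.6 m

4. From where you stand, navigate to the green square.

turn left 26°, forward 5.5 m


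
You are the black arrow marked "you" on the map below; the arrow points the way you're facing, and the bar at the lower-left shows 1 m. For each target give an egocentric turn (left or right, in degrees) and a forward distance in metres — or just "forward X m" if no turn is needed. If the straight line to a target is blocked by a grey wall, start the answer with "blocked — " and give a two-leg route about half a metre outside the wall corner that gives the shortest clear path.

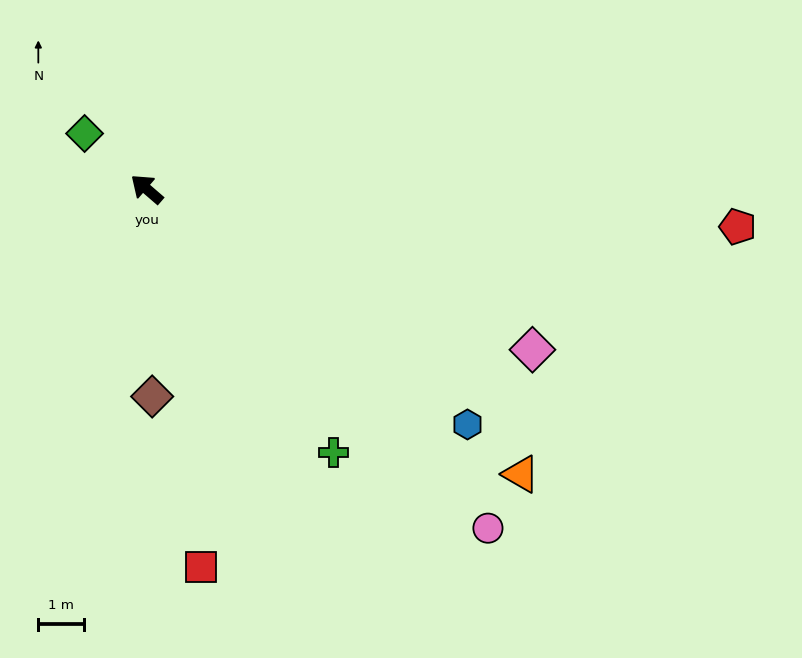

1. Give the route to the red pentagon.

turn right 143°, forward 12.9 m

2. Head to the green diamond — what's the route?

forward 1.8 m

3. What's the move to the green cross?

turn left 166°, forward 7.0 m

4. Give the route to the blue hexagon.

turn right 175°, forward 8.7 m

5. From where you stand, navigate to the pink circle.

turn left 176°, forward 10.5 m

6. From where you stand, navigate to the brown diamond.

turn left 132°, forward 4.5 m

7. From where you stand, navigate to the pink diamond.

turn right 162°, forward 9.1 m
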